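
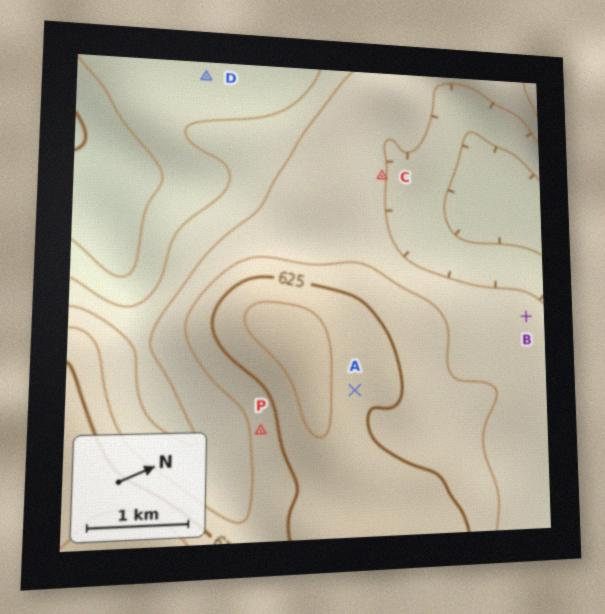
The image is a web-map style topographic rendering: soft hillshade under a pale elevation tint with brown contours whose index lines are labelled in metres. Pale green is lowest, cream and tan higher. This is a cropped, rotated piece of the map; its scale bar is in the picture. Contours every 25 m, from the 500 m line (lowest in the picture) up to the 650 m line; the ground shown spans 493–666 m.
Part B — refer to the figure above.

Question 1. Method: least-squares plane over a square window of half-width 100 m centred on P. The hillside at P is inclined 5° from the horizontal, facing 196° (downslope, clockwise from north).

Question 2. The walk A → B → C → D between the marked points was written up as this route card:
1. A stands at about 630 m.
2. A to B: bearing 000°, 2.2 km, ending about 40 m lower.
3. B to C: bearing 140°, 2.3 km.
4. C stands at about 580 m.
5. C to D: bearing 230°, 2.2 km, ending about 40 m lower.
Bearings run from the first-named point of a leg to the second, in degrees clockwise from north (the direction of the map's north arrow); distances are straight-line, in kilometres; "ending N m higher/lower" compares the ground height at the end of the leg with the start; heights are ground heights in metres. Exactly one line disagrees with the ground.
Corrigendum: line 3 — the bearing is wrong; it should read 246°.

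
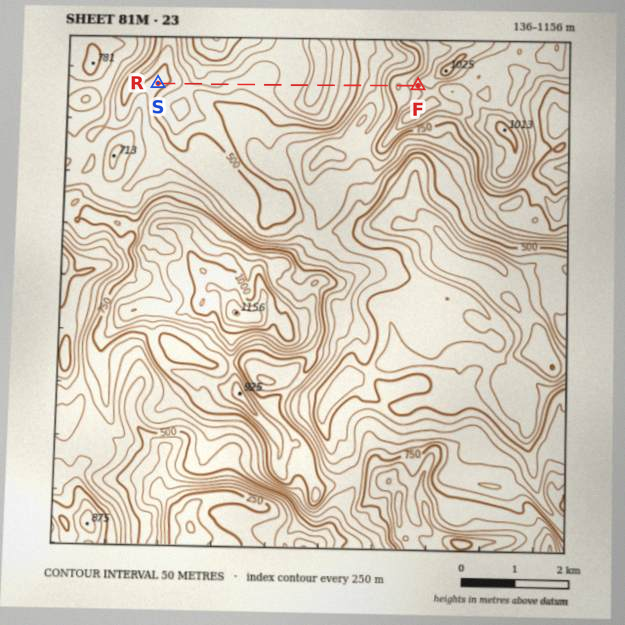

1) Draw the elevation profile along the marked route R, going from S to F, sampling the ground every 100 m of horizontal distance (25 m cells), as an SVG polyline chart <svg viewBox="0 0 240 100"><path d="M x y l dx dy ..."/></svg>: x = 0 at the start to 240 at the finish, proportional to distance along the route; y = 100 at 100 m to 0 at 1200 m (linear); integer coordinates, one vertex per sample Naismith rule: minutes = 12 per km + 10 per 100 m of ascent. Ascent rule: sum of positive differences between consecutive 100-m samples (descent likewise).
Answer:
<svg viewBox="0 0 240 100"><path d="M0 62l5 1 5 1 4 1 5 2 5 2 5 3 5 1 5 0 4 1 5 0 5 0 5-1 5-1 5-1 4-1 5-1 5 1 5 0 5 0 4 1 5 1 5 0 5 1 5 0 5 0 4 0 5 1 5 4 5 4 5 3 5-1 4-3 5-4 5-3 5-2 5-2 4-2 5-4 5-3 5-3 5-2 5-2 4-6 5-5 5-5 5-2 5 1 5-1 4-3 4-2"/></svg>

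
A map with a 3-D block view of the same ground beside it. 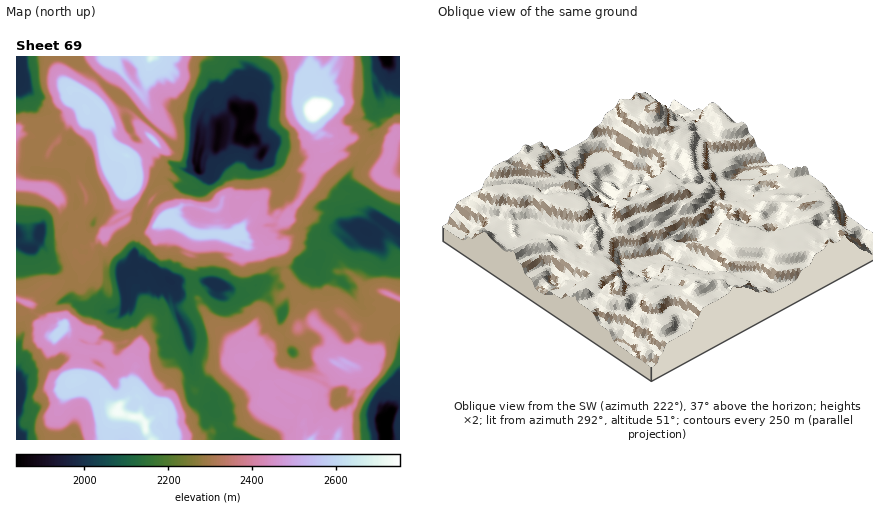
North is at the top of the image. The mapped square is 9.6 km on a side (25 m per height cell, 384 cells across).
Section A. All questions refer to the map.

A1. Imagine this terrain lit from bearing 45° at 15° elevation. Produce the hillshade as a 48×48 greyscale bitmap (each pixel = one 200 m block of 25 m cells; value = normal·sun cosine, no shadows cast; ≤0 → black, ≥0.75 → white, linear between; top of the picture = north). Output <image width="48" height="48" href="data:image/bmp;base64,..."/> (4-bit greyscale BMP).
<image width="48" height="48" href="data:image/bmp;base64,Qk32BAAAAAAAAHYAAAAoAAAAMAAAADAAAAABAAQAAAAAAIAEAAATCwAAEwsAABAAAAAAAAAAAAAAABEREQAiIiIAMzMzAERERABVVVUAZmZmAHd3dwCIiIgAmZmZAKqqqgC7u7sAzMzMAN3d3QDu7u4A////AAABADEABVVBOWfOvadSAAEARGhli93sMAAAAjAABDMQaFjevIZAAAACVWZVet3rEBAABDAgAQEVt2ndy3UgEAA1VVZWes3JEAAAJEQwACealmvu2FUQABVVVVVqm7umIgAAABIAJIuXZ67/pVUAAEVVVVWclniFEAAAABECV6dWrd/8ZVIAAEVVVVaYQEZlIwAAAENFa5Rq7e3KZSAAA1VVVWaEADZUVQAABGZnzVWtzbi5YgAAJVVWeIdSEkVUVwAAR2m92FiZrIrJMAACVVWLuoQzM1ZmZwABVWiqZGVnvMymMQAVVVfLqEAjRnZnhyAAARNVRodnvMh4QgAlVVm6gwFVeHZpqQAAADVle7Zo3JaZMAE1VWq5MSRViXmsuAAAA0ZWrJdq3IanEAJGZqymI0IXyouqhQACRHh63bqaq3e0AAVmecp2MyBMtnhmVUE2V73v/bp2mnqgADiYaaiXNBTLZHZVVVNWe//9uIl1mHtAAKyXeHi2JVq2RnZVVQJ5m/52ZopCd5oxCdqGV4qBFXl1Z2VVQ2mWeYIUQ5okm8pAW8pld4cwNWZmeGVTAZhlVCAjFcpYqpYgbNcyRmMzRpmIukQyaph3dkRUSthWdmQAilAAE0MibMmKkhaJqoiJl1VVe8dVVSAAMgAAAiADvIZlIYuqq3eJYSVVeZZVIAAAAAAAAAAXqFVUWamIh3mFIDVVZ1RQAAAAAAAAASETZVVVeHeJZcpkAEVVREQQAAAAAAAAAkIkZYZVeau4RXRDAFVUAmQAAAAAAAAAKHVpmYZWq6qEahNRAVVSFVQQAAAAEyJFm3eKiXdpqYZUeAMwAVVkRlRSAAAIuZqIymZmWGVol1RFUhMgAVVlVUV2ADStl3iIl2dlaVaHUiJSABEAAFVUUwVnI1rJZlVmdXmHlnmGMjQQAAAAAoZVUAA1VXq824VlVXqmdXhVVVMQAAAAGqVWMABVhprv2VeImauGREVWZVMAABJHvYVmAARnl2ramoesuqp1MzV1VRAAAKuruVVjACVqqGqr7XZ6uqp1QSZVQgAAR5h3ZVVQAFVrqHy+5URpvbllMCVUQREUemZVVVVQAlV8pnZckkVozLYyIiVUQ1Q0Z2ZVVVVAA1a9gyOLhGdpmoEQEARVR3VDNmZVVVUABIz7MZqslodZqkEAAARFhkVCJWdVVVEAB97CC8WspWZ6lQAAAAFFVYhiNLllVQAAKc1QuxbNlXVWUAAAAABXfMd1QthlUQACWdwogEzMhWRHYQAAAAFWnIm3VqmVMAAlbOlkA6yqhUNoUgAAAANFh4ynZ6lTAABVn+kQF6iJhkWGIAAAACZ4eKuHeYgwAARZ78IAWHRZhlZRACEAAVjLvMqYinUAADa+/BACVTJYdVRCNEEAAnma28q6u0AAAY3/oAAiNCJod0E1VUAAAlVquru6hjAAB9/XAANgMyWamCNURAAAAlZ6mbzKhhAASuxQABkANFiqp1VDMAAABEi5ib3MowABrLYAAGUCFGeKpWZTAAAAJUu2es3OgA=="/>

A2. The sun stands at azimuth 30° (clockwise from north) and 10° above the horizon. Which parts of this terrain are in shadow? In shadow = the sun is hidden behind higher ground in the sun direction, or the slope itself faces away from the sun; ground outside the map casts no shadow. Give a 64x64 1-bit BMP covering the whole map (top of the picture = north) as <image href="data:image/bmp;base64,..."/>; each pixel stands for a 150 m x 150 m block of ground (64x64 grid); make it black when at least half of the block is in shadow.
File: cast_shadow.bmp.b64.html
<image width="64" height="64" href="data:image/bmp;base64,Qk0+AgAAAAAAAD4AAAAoAAAAQAAAAEAAAAABAAEAAAAAAAACAAATCwAAEwsAAAIAAAAAAAAA////AAAAAAD///wAf/gAB////AB/+AAG///4Af/gAA7///gB/4AADv/7AAP/AAAP//gAA/4ABA//+AAD/gAPl/4wAAf+AA+4/gAAA/4AD/z6AEAD/AAKHPgAAAP4AB4O/AAAA/AAf4H/BgAHYADtAP+EAAdAAMAA/4AAD2AHwAD+AAAPoAfAAP+QAA8AB/AA4IAAHwAH8QCgAAA/AALhAIAAAP8AAIIAwAD5/gAIBhzgMf/++BwAHuB////8HAAfAf////8sAB8A7////4AAjAAO////+AOAAAB////4D4AAAP////APAA8A////8AAADxn////yAADvDP///nsAAP4ef//+CQDE/h8///wAAfz+P5//4AAD/P58x/gACAf+/n/j4AAMx//+f4IAAABH//5/wgHAAAP+///gDwABI///f/AAAAAz//x/8AAAIIP/8P+AAAAzT/8A/wAgAHs3/AP/AgAB/xuwB/4DAgP/nYAP/gOzA/8MAB/8B/ID/wYAP/wHwAf/gAg//A8AB//BDD/8DmEP//GEf/wcwg//8AA/+DGCP//gAB/wMwNf//gAH+B+AP//+gA/wHwAf/+VAD/A/EAf/gIAfwH545/8AAD/A/vzz/wAAP8H/8Hn/gAA/h/9wP/+AAD8H/jAf/4AAPQ/vAAP/AAAcD42AQf8AANQHGYBBugAAw=="/>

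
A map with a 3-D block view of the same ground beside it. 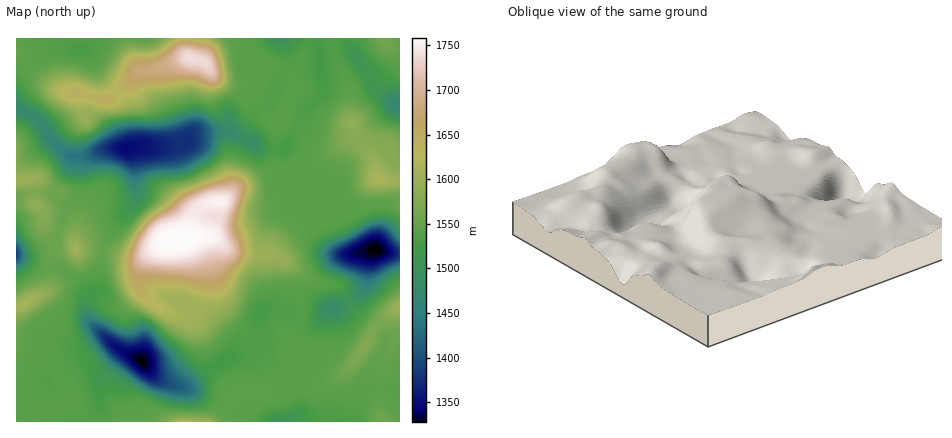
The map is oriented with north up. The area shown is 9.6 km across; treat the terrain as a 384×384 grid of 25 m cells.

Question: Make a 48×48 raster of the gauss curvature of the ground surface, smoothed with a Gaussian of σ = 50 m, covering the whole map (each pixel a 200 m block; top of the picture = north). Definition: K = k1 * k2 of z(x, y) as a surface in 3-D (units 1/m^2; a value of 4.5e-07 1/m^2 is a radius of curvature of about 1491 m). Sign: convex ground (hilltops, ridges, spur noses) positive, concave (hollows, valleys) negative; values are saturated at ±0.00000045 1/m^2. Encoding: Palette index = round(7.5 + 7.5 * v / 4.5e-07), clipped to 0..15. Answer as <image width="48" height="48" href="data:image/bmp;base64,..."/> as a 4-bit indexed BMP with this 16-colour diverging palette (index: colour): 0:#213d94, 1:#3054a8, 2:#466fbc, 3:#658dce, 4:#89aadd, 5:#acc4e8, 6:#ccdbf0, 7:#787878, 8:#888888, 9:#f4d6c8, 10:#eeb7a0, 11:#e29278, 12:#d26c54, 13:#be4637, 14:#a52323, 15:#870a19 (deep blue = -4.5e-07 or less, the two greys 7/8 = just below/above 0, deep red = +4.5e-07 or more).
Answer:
<image width="48" height="48" href="data:image/bmp;base64,Qk32BAAAAAAAAHYAAAAoAAAAMAAAADAAAAABAAQAAAAAAIAEAAATCwAAEwsAABAAAAAAAAAAlD0hAKhUMAC8b0YAzo1lAN2qiQDoxKwA8NvMAHh4eACIiIgAyNb0AKC37gB4kuIAVGzSADdGvgAjI6UAGQqHAHd3d3eHd3d4h2Q2lCV3h3eYd3d3eHh4h3d3d3iHd4h4d2V3dVd4d3d4eId3eHd3d4eHd3iIiIeId2Z3UleHh3eId3iHd3d3d3d3d4iHd4d3Zmmd9XiHiId4d3iHh3d3iHd4iIiId4dlmkd71XiIiHd3d3d3d3h3iIeIh3h4h3l7yFd5hWiIh3d3d3d3d3h3d3d3d3h3ZGeMyGd4ZXeHd3d3d4d3eHiIh4h3d3eIZIaJqXZ4h3iHd4h3d3d3d3d3d3h4d3d4eaaJu2d3d4iId4iHiHeHd3h3eHd4d3d3jaNJ6Wd3d3d3d4iIiHeId4mHiHiHd4dnzYRZ6Id4iHd3d3eId3d4d3iIh3iIeIZouYy4tnd4mIiHd3eIh3d3d3h3h2iHeHSod62Sdnd3iHeHd4d3d3d4h4h2d4d3h3VUiIhDd4h3d3eHeId3h3iZl4d3aMqId3c1mHVYh3eId3eIiIh4iHeqlmd3iomYd3d3eGWaeIiId3d3iHd3d3Z4c1h3d4eYl3eHiXi4eYiId4h3eIh3d3d3mWd3d4d3d3d3d3h1eIiHd4iHmIiIh3d4zVFGmWZ3d3d3d3hVeHd3d3dnmHd3dnZFiGVmqkFXeGVnh3d4iIiHd3dndnd5lnU2mYm4eNBHd2yHdlWLmIiIh4ebU2h5p3Ru/JiZv8JXdp+GdlR7mIiIh3jNZWiHd2I7/JiJz2V3d4l3d3drmIiIh4iIeIiHh3Q0d3mriIiId3d3eHhpuYiIiIhod3eHd3d2i4r/t3eId3d3d3dmzZh4d4dZh4h3d3d3iYWKQ3h3h3d3d3h1bKZnd4U3mIiHd4d3iHURJHiYd3d3d3d4ZmRXd4eHmYiIeHd3iHdmd2nId3h3d4d5iIeLmInaiIeHeHh4d3d4h4VXiId3iIdnh2VYmrm7dWd4h3iId3ZneHd3VoZniZdEmWVniIeNxVd4d3iHd2eqh3i7ZHd3q9c0m4dnh3aLo1d3d3h3iHi6dneIh6h3ibd3Z3mYd4dmVGeHd3d4iIeIiHh4mNhWZmend3iah2VGd2eHd3d3iId3h4hndpUIhpmHiId5m5R4iIV4d3d3eHd3h4doZ1UXuaqHiId4q6aHbNVph3d3iHd3iHiIVpl3iJiph3Z4iINpOpeId4h3d3d3iIp4eIfNh5q6dlV5u4B5d2eHd3eHeHZ3iIZZh4j8U2d3iId6/lJ3iHeId3d3iqeHZ3WId4VUNod4iIh2ZoeYh3eIeId3eJd2emd3d3Z3naZ5d3d1RneGh3iHd4d3d3eHzHhmiqp1enZ4iIh4hjdmeHiHd4eId3d0m3dnqZqWZUZ3h3d6lUIFeHh3iIeId3eGZ3dmiIiJp2aHeId4iP8Fd3eIeIeId4d4dnd2d3d5qHe4eHZnZ/83d3h3eHiIiHd3d3d3d3d4iHjId2V6efp4iIh3d3h3iHd3d3eHd3iHiHfIVDW9e/doh4h3d4d3eJd3d3eHd4iId2RYuXj/e/NHd3d3eIiHeJh4h3eHd3iHd3ZoqnaaeFJnd3fLh3eId3d4hw=="/>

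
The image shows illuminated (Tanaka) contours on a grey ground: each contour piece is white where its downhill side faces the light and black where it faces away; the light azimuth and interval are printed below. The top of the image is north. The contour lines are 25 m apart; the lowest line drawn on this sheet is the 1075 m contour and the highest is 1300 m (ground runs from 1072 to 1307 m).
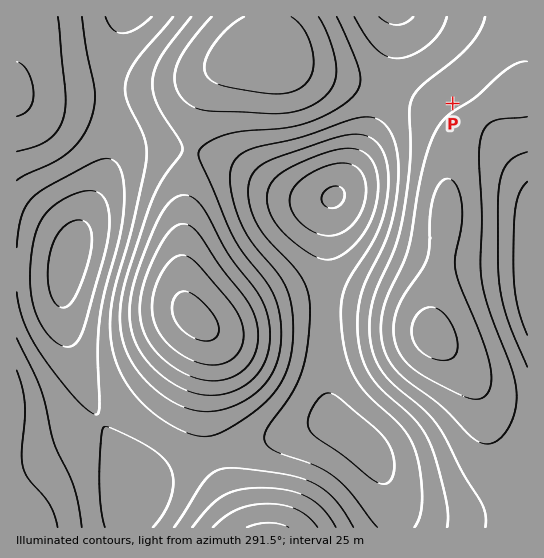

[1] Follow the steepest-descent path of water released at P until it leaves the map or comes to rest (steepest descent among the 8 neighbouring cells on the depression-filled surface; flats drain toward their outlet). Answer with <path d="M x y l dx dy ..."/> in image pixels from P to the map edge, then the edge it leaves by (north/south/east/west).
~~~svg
<path d="M453 103l-42-41 0-16-1-1-1-10-2-1 0-3-1-1 0-3-1-1-3-9"/>
exit: north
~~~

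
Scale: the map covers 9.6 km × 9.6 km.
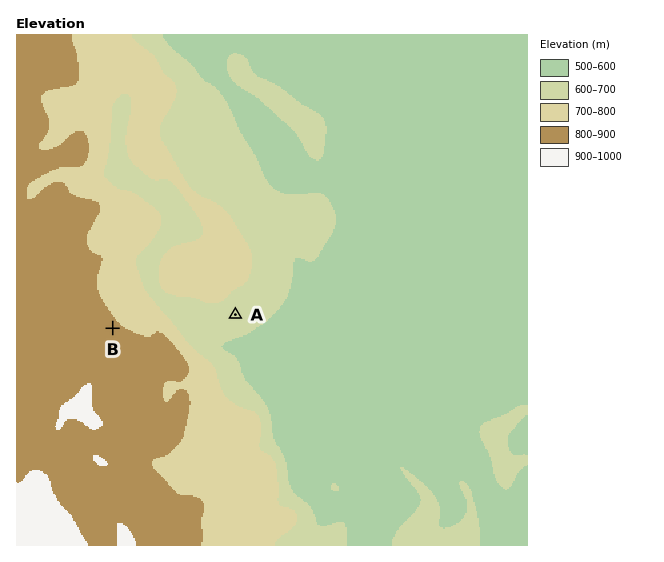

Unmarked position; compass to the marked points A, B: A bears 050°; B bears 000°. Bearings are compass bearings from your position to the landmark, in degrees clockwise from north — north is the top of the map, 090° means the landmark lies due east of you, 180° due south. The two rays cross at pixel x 113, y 418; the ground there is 890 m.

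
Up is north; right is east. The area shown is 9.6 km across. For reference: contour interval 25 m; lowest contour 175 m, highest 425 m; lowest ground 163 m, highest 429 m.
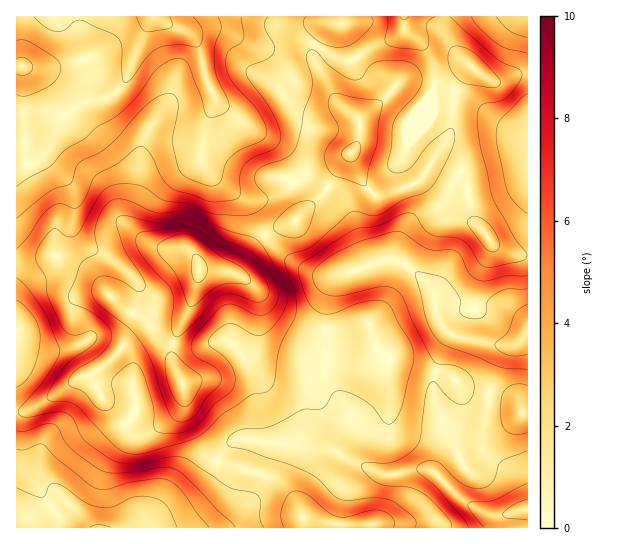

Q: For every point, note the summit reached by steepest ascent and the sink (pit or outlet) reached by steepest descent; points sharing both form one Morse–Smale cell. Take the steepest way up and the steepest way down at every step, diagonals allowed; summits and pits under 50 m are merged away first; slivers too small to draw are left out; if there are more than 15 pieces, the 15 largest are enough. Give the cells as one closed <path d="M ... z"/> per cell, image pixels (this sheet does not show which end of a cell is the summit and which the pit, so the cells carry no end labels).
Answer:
<path d="M341 16l-325 1 0 245 18-1 19-6 22 9 14 7 29 33 25 15 10 11-6-3-9 2-32 35-14 10 9 24 34 34 11 1 9-4 18-12 10-12 1-16-12-28 0-15 19-40 8-37 38 3 19-29 10-10 27-10 32-32 14-24 10-12 3 0 4 14 11 18 7 8 9 0 34-12 6-6 26-42 3-9 1-31 5-12-7 5-5 0-29-7-16 0-42 40-23-20-23-42 0-8 16-24 5-3 7-1z"/><path d="M199 269l-8 37-19 40 0 15 11 22 4 35 14 28 12 13 14 6 16 3 31 11 18 16 11 23 4 2 26 4 38 0 2 4 155-1 0-113-5-1-10-13-20-7-27-4-16-13-13-5-48-11-12-11-8-25-28 7-32-2-34-17-16-21-16-14-13-5z"/><path d="M351 155l-6 3-20 33-14 14-18 18-27 10-14 16-12 20-3 3-6 1 18 8 26 31 30 16 9 3 27 0 28-7 8 25 12 11 56 13 21 16 41 8 13 10 3 6 4 0 1-158-27-6-10-7-19-24-4-29-4-12-14-12-16-5-17 23-28 10-15 2-11-13z"/><path d="M53 255l-19 6-18 2 0 264 287 1 1-9-9-20-17-18-21-9-34-8-10-5-9-9-17-32-4-18-2 7-8 10-23 15-11 1-8-4-30-31-9-24 14-10 32-35 5-2 8 0-8-8-25-15-29-33z"/><path d="M527 16l-84 1 0 12 5 12 7 10 17 16-11 12-6 12-4 40-18 27 1 2 16 5 14 12 4 12 4 29 19 24 10 7 17 6 10-1z"/><path d="M442 16l-100 0-1 7-11 4-13 16-4 8 0 8 23 42 23 20 42-40 16 0 34 7 21-21-17-16-7-10-5-12z"/><path d="M306 519l-2 0 1 9 67-1-1-3-38 0z"/>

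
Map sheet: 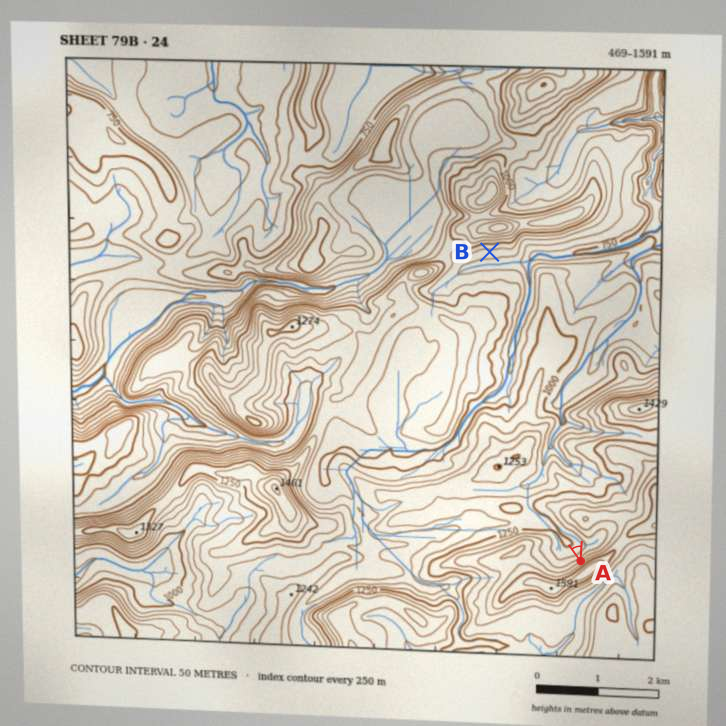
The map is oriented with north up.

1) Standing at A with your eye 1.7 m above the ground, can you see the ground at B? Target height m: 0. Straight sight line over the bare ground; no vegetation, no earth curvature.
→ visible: false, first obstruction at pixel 570 525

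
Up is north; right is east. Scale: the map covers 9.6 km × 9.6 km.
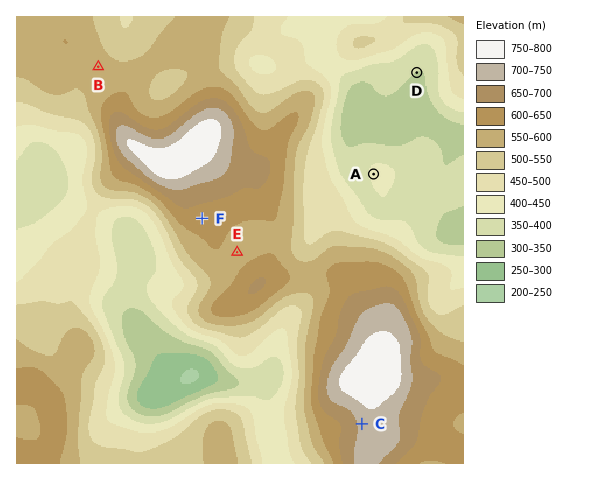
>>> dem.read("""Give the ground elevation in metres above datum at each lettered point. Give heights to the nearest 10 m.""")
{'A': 410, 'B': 570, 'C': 720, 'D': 350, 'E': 580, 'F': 620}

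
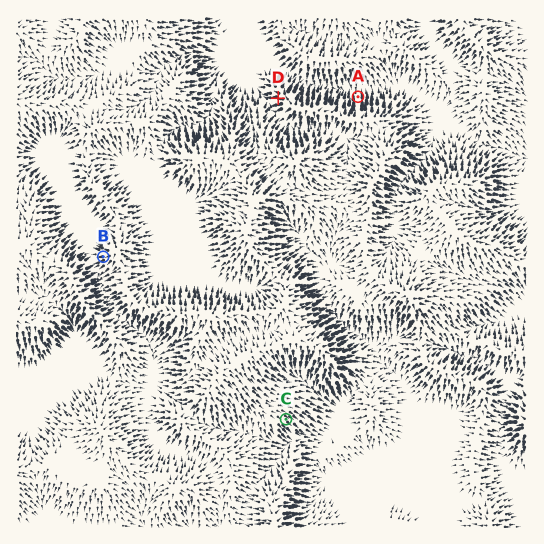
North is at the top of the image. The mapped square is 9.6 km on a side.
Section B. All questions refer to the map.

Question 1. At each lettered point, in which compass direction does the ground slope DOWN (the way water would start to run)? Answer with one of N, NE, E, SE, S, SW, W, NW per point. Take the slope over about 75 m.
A N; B W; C SE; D W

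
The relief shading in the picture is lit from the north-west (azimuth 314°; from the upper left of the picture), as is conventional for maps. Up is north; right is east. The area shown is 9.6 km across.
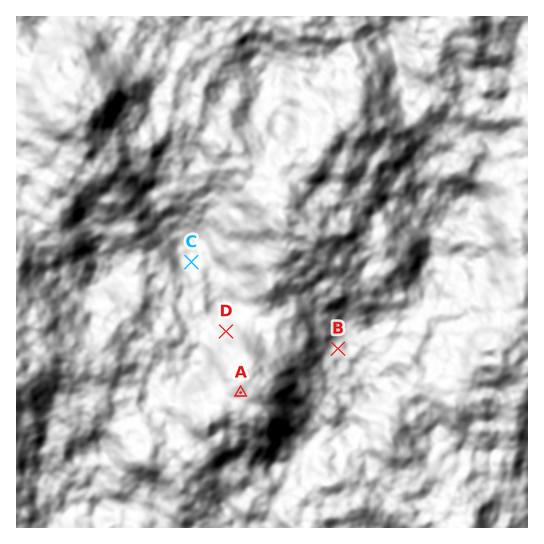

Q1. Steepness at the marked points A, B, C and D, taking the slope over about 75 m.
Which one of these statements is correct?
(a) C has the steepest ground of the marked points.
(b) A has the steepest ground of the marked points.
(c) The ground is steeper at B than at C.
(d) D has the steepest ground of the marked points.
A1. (d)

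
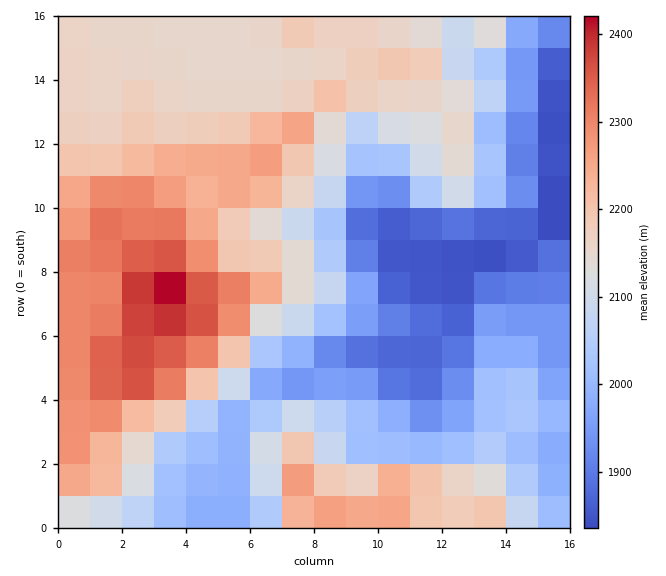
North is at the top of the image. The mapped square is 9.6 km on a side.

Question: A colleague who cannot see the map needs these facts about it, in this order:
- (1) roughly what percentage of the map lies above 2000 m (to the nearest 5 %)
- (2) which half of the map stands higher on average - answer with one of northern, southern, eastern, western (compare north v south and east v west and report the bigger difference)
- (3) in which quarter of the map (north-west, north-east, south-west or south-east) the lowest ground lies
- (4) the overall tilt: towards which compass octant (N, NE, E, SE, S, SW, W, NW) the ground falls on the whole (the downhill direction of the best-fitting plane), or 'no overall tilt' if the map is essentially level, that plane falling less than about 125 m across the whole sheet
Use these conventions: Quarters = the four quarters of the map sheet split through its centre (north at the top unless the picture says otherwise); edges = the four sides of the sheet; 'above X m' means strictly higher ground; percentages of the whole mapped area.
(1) Roughly 70 % of the ground is higher than 2000 m.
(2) On average the western half of the map is the higher ground.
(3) Look to the north-east quarter for the lowest ground.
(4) Overall the map slopes down towards the east.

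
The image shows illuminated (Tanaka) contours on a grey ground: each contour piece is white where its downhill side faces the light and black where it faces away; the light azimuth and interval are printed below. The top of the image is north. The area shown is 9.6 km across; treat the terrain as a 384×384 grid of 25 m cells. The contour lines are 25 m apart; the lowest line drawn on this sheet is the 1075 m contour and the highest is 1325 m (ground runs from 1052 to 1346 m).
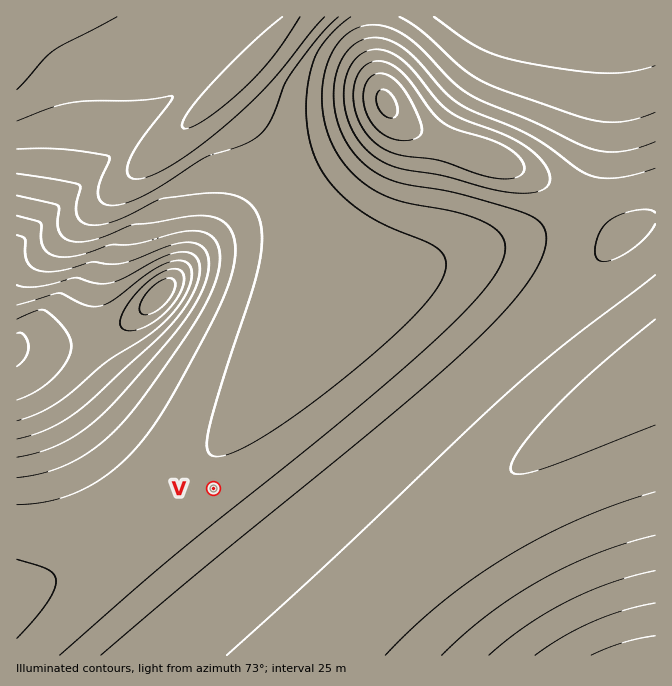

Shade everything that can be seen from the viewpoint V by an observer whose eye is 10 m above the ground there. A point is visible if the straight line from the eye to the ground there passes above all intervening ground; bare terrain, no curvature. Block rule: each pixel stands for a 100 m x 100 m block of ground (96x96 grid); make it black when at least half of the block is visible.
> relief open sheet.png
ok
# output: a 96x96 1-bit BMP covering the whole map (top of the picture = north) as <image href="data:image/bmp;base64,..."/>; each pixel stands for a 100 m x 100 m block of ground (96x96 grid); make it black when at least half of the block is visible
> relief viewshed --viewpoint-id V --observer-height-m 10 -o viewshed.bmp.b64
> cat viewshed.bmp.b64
<image width="96" height="96" href="data:image/bmp;base64,Qk2+BAAAAAAAAD4AAAAoAAAAYAAAAGAAAAABAAEAAAAAAIAEAAATCwAAEwsAAAIAAAAAAAAA////AAAAAAD//4AAAAAAAAAAAAD//8AAAAAAAAAAAAD//+AAAAAAAAAAAAD///AAAAAAAAAAAAD///wAAAAAAAAAAAD///4AAAAAAAAAAAD///8AAAAAAAAAAAB///+AAAAAAAAAAAAf///AAAAAAAAAAAAH///gAAAAAAAAAAAD///wAAAAAAAAAAAD///8AAAAAAAAAAAD///+AAAAAAAAAAAD////AAAAAAAAAAAD////gAAAAAAAAAAD////wAAAAAAAAAAD////8AAAAAAAAAAD////+AAAAAAAAAAD/////AAAAAAAAAAH/////gAAAAAAAAAH/////wAAAAAAAAAP/////4AAAAAAAAAP/////+AAAAAAAAAf//////AAAAAAAAA///////gAAAAAAAB///////wAAAAAAAD///////4AAAAAAAD///////8AAAAAAAD///////+AAAAAAAD////////gAAAAAAD////////wAAAAAAD////////4AAAAAAD////////8AAAAAAD////////+AAAAAAD/////////AAAAAAD/////////wAAAAAD/////////4AAAAAD/////////8AAAAAD/////////+AAAAAD//////////AAAAAD//////////wAAAAB//////////4AAAAA//////////8AAAAAf/////////+AAAAAH//////////gAAAAAD/////////wAAAAAA/////////4AAAAAAf////////+AAAAAAP/////////AAAAAAH/////////gAAAAAD/////////4AAAAAB/////////8AAAAAA//////////AAAAAAf/////////gAAAAAP/////////4AAAAAD/////////8AAAAAB/////////+AAAAAAf/////////AAAAAAH/////////gAAAAAA/////////wAAAAAAH////////4AAAAAAB////////4AAAAAAA////////4AAAAAAAf///////4AAAAAAAf///////wAAAAAAAP///////gAAAAAAAP//////+AAAAAAAAP//////8AAAAAAAAP//////wAAAAAAAAH//////gAAAAAAAAH/////+AAAAAAAAAH/////4AAAAAAAAAH/////gAAAAAAAAAH////+AAAAAAAAAAH////4AAAAAAAAAAH////gAAAAAAAAAAH///4AAAAAAAAAAAH///AAAAAAAAAAAAH//8AAAAAAAAAAAAH//wAAAAAAAAAAAAH//gAAAAAAAAAAAAD//AAAAAAAAAAAAAD//AAAAAAAAAAAAAD/+AAAAAAAAAAAAAD/8AAAAAAAAAAAAAD/wAAAAAAAAAAAAAD/AAAAAAAAAAAAAAB8AAAAAAAAAAAAAAAAAAAAAAAAAAAAAAAAAAAAAAAAAAAAAAAAAAAAAAAAAAAAAAAAAAAAAAAAAAAAAAAAAAAAAAAAAAAAAAAAAAAAAAAAAAAAAAAAAAAAAAAAAAAAAAAAAAAAAAAA="/>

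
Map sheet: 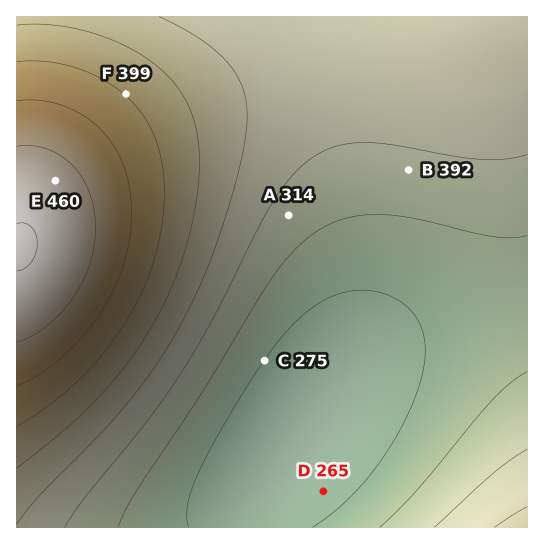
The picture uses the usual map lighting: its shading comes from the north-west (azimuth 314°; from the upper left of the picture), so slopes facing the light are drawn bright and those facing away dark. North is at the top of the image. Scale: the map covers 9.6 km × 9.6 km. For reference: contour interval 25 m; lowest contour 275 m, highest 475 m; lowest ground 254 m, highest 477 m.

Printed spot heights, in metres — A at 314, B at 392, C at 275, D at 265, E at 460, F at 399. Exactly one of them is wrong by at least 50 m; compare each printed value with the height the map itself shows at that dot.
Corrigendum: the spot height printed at B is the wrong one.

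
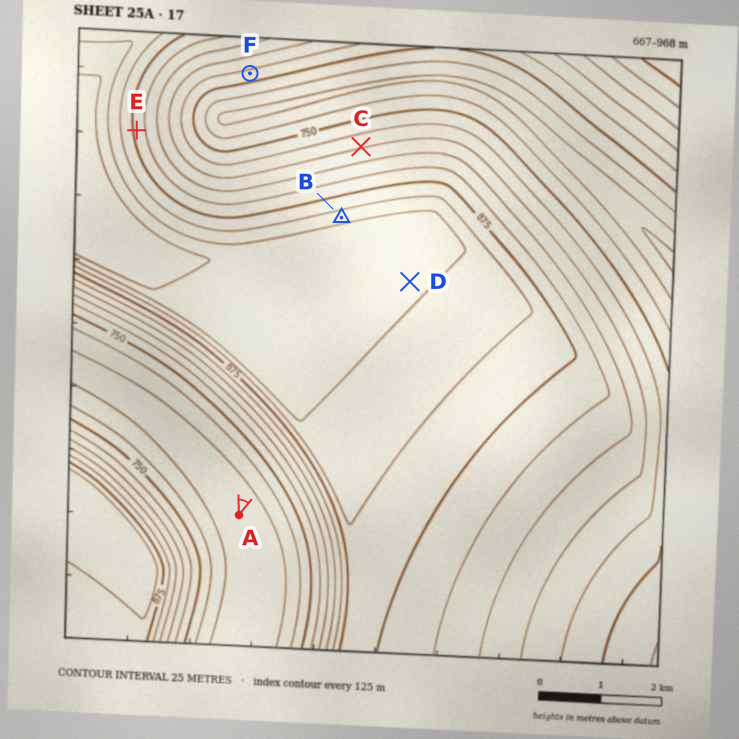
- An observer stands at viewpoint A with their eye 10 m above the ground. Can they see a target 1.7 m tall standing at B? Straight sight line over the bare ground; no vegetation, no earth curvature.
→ no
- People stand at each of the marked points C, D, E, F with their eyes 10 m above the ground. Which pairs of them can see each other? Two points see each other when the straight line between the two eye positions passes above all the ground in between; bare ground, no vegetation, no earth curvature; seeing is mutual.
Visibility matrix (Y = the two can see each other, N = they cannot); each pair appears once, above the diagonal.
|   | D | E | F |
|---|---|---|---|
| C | N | Y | Y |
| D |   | N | N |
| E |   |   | Y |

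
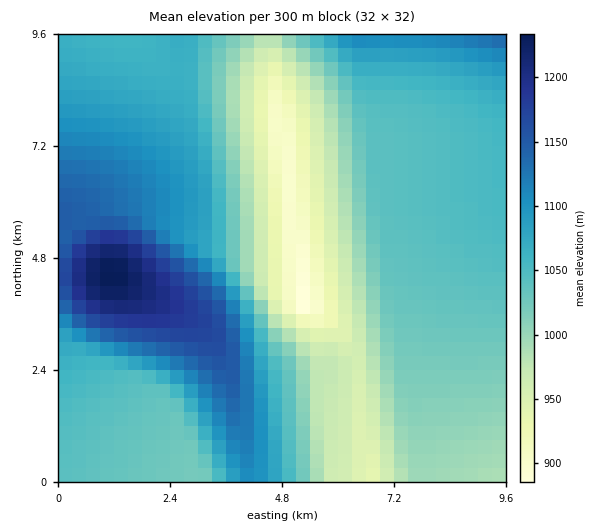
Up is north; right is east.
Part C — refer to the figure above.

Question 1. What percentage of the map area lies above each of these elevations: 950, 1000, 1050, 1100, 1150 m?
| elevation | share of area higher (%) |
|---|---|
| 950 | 91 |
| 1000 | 77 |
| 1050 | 42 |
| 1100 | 20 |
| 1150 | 8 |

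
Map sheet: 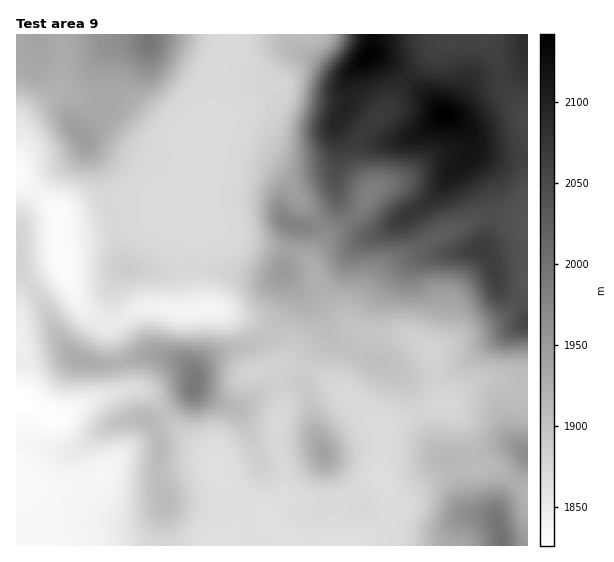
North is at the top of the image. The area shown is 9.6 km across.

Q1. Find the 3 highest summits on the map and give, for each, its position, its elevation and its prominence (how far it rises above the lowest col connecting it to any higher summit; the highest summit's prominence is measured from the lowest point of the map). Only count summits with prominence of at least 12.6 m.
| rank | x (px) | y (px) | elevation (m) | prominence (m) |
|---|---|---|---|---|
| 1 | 445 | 115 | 2142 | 316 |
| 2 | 369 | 56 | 2140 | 47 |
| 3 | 482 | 248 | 2067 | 22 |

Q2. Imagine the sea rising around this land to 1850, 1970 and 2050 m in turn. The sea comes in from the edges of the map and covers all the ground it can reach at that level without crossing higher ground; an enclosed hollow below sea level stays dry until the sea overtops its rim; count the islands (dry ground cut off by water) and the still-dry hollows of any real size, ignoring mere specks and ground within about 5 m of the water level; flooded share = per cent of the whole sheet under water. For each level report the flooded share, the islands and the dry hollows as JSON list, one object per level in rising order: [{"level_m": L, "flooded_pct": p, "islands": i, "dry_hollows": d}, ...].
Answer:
[{"level_m": 1850, "flooded_pct": 8, "islands": 0, "dry_hollows": 1}, {"level_m": 1970, "flooded_pct": 77, "islands": 1, "dry_hollows": 0}, {"level_m": 2050, "flooded_pct": 87, "islands": 1, "dry_hollows": 0}]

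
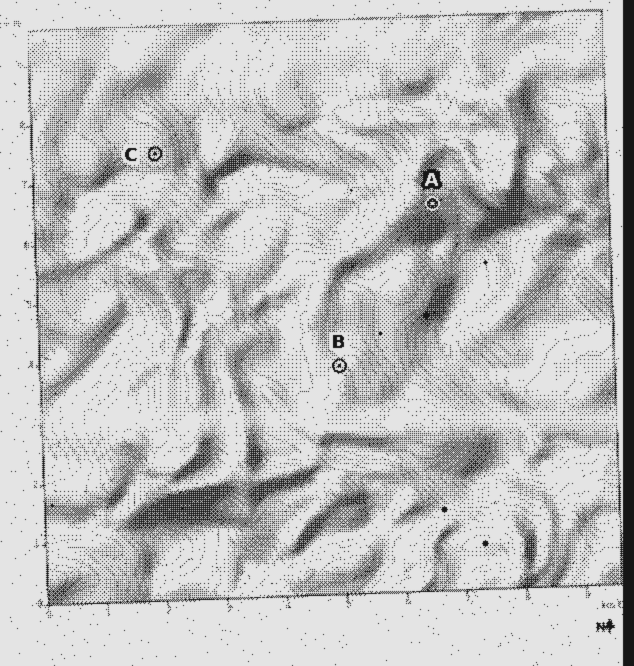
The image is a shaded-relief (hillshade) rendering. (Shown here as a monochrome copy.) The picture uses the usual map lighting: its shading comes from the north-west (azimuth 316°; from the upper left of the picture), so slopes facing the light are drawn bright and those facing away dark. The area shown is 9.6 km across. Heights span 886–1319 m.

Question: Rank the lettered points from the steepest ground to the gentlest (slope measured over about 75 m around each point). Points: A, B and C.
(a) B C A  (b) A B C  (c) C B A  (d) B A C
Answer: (b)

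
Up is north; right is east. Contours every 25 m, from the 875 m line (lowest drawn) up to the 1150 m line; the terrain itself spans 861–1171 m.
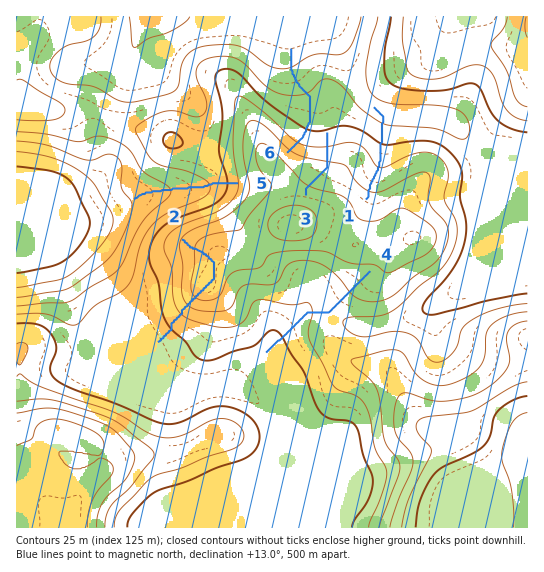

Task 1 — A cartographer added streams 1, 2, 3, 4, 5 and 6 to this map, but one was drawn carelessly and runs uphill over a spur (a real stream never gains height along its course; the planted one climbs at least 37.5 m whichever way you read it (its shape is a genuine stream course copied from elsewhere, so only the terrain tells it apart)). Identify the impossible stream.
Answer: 2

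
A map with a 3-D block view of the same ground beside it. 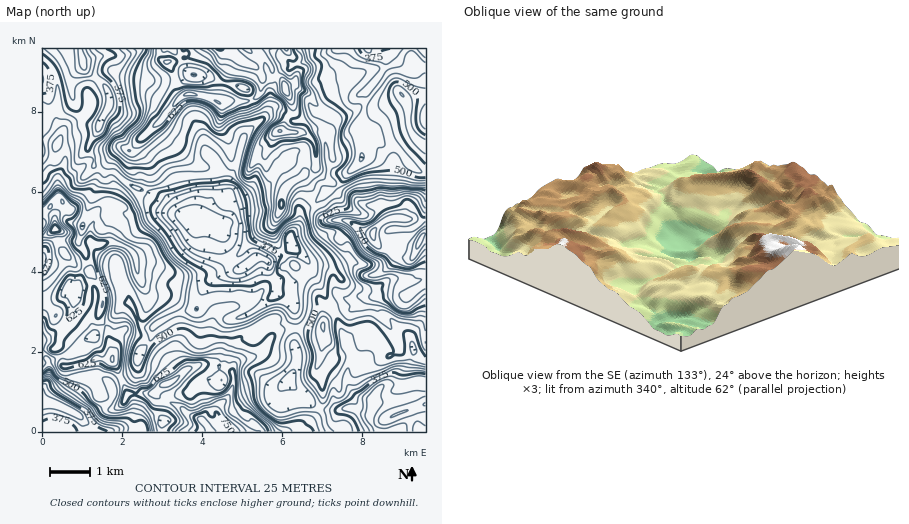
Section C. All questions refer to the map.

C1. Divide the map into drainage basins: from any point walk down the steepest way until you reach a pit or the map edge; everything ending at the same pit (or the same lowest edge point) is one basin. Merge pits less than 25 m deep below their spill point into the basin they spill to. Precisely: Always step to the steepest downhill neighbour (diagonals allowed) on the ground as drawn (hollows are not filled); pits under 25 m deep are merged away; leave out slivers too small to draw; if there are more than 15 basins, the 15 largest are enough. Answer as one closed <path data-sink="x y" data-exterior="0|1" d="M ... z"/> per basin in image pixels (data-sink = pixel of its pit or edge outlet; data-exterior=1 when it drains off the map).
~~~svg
<path data-sink="196 216" data-exterior="0" d="M286 48l-64 0 14 7 6 7 12 4 6 6 3 8-4 14-11 7-22 0-2 2-30-9-12 2-19 22-23 21-10 11-8-1-9 7-3 6 3 22-1 20-12 4-8 10-12-2-17-12-5-10 0-18 6-10 1-10-9-12-10-4-4 0 0 72 9-4 4 8-1 22 3 6 17 21 14 6 3 3-3 28 14 4-3 12 9 12 2 18 3 6-1 6 5 8 10 26 23 0 4-2 2 2 2 4-2 22 3 10 3 2 48 0 7-10-1-12 2-4 9-8 4-6 2-6-1-16 3-6 23-9 18-22 8-4 14-1 12 3 12-2 3 11-4 10-1 12 8 5 4-1 6-9 16-3 14-20 6 0 10-8 0-6 10 14 8 19 10 5 14 0 0-124-14-15-24 0-6 3-9 10 0 6 5 7 22-1 16 3-4 11-14-2-10 12-14 7-10 0-12-7-10 3-8 7-1 4 3 10 5 4-19 9-10-23-18-17-10 2-4 7-28 26-8 5-18 4-12 9 0-6-10-10-34-7-16 1-12-12-6-21 16 1 26 12 24-1 18-6 18-13 20-23 17-11 6-14 2-14 4-8 19-14 8-3 2-3 0-7 10 0 6-3-2-24-2-2 5-8 0-4-15-12-10-13-15-9 2-2 2-10-4-14z"/><path data-sink="368 48" data-exterior="1" d="M410 48l-124 0 7 10 4 14-1 8-3 4 15 9 10 13 15 12 0 4-5 8 2 2 2 24-6 3-10 0 0 7-12 8 0 4 7 14 1 12 12 15 20 1 24 13 4 0 10-11 6-3 24 0 14 15 0-152-14-24z"/><path data-sink="398 432" data-exterior="1" d="M386 321l-6 9-15 6-6 14-5 4-18 4-1 4-5 5-8-3-3-4-2 12 5 8 1 20-6 14-11 10 0 8 120 0 0-74-14 0-10-5-8-19z"/><path data-sink="290 378" data-exterior="0" d="M298 328l-20 3-20 24-23 9-3 6 1 16-2 6-4 6-9 8-2 4 1 12-6 6-1 4 95 0 1-8 11-10 6-14-1-20-5-8 0-6 8-32-3-5-12 2z"/><path data-sink="72 412" data-exterior="0" d="M42 300l0 132 120 0-6-12 2-14-2-12-2-2-4 2-22 0-2 2-2-12-12-25-16-1-16 6-17 2-1-10-5-8 6-20-7-8-1-8z"/><path data-sink="110 104" data-exterior="0" d="M168 62l-4 1-16 15-40-7-12 7-8 14 2 8-2 12-23 16-8 16 8 12 0 6-7 14 0 13 4-7 26-20 18-3 14-11 10 2 10-11 23-21 19-22-6-6-1-12z"/><path data-sink="292 244" data-exterior="0" d="M304 175l-14 8-5 7-4 18-8 18 0 8 5 12 9 12 25 24 10 23 19-9-5-4-3-10 1-4 8-7 10-3 12 7 10 0 14-7 10-12 14 2 2-2 2-9-16-3-22 1-3-3-3-9-6-1-16-10-26-3-12-15-1-12z"/><path data-sink="82 60" data-exterior="0" d="M158 48l-116 0 0 10 11 10 4 12 1 24-2 14 5 12-7-9-12-3 0 22 16 4 4-10-1-2 7-8 16-7 4-5 2-4-2-16 12-18 12-3 16 5 22 1 15-15-5-4z"/><path data-sink="248 264" data-exterior="0" d="M274 223l-16 10-20 23-22 15-6 2-32 3-26-12-16-1 6 21 12 12 16-1 34 7 8 6 4 8 10-7 18-4 12-7 24-24 4-7 10-3-19-24z"/><path data-sink="194 74" data-exterior="0" d="M222 48l-22 0-8 8-24 6 7 16 1 12 6 6 12-2 14 3 10 5 3-2 6-26 12-16z"/><path data-sink="94 336" data-exterior="0" d="M88 302l-9 16-19 16-3 14 5 8 2 10 16-2 16-6 16 1 1-3-5-26-9-12 3-12z"/><path data-sink="68 288" data-exterior="0" d="M66 255l-7 17-9 9-8 5 0 14 13 12 0 6 9 12 10-8 11-12 6-30-1-8-16-7z"/><path data-sink="244 88" data-exterior="0" d="M240 58l-6 4-7 12-7 29 6-2 22 0 8-3 5-8 2-10-3-8-6-6-12-4z"/><path data-sink="42 80" data-exterior="1" d="M42 58l0 60 12 3 6 9-4-12 2-14-1-24-4-12z"/><path data-sink="42 262" data-exterior="1" d="M54 230l-12 6 0 49 12-7 12-20-11-18z"/>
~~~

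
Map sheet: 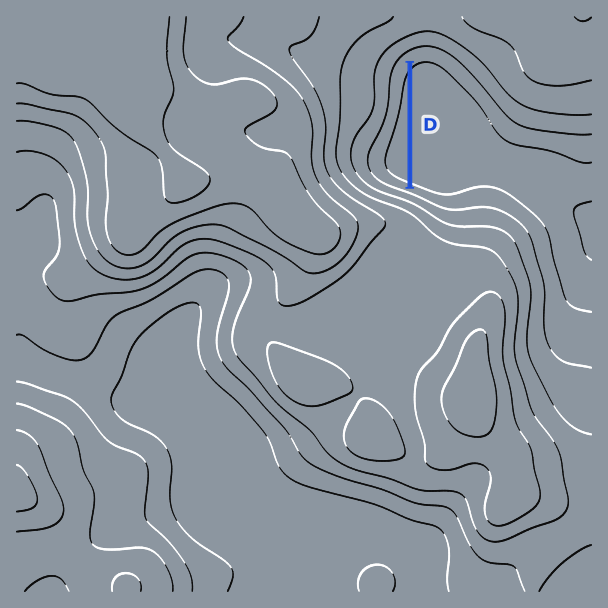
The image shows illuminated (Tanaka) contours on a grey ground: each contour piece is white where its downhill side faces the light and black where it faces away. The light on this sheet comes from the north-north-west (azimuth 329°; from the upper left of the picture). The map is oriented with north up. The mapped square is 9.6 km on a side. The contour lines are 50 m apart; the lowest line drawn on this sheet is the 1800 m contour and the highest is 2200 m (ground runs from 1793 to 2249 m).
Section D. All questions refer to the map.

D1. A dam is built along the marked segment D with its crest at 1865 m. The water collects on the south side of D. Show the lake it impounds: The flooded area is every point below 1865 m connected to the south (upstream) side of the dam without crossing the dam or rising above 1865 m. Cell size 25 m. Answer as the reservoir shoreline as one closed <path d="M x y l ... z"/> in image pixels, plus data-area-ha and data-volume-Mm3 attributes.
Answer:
<path d="M407 66l-3 2 0 1-2 5 0 3-2 1 0 5-2 1 0 11-1 1 0 9-1 2 0 6-2 1 0 5-2 1 0 3-1 2 0 3-1 1 0 3-2 2-2 7-4 8 0 3-2 1 0 6-1 2 0 1 1 2 0 4 2 2 0 1 5 5 2 0 6 5 3 0 1 1 2 0 1 2 3 0 2 2 1-1 0-119-1 0z" data-area-ha="52" data-volume-Mm3="13.40"/>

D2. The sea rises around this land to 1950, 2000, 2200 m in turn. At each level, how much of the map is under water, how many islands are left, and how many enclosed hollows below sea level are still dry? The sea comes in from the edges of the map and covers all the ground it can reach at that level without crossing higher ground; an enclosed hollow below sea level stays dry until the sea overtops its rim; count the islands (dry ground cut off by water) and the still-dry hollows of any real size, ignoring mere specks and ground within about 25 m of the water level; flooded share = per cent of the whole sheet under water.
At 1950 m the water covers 34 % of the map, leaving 0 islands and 0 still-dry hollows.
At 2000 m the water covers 48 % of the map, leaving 0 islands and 0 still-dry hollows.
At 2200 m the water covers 95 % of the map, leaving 0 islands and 0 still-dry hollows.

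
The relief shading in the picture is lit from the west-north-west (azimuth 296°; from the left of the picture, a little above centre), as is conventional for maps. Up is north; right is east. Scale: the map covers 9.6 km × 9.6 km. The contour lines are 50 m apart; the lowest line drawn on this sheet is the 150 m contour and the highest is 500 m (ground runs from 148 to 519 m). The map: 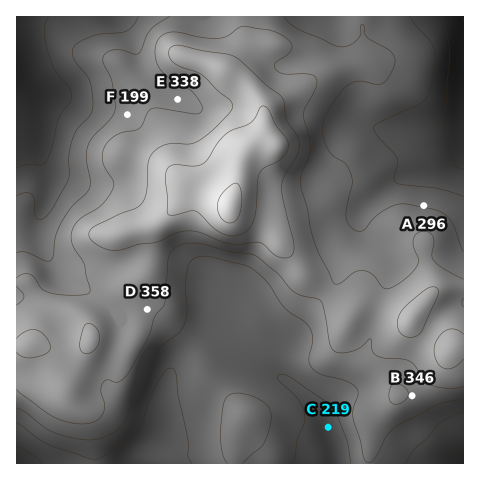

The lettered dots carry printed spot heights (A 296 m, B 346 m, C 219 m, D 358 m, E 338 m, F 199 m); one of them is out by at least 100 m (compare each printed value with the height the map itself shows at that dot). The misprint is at F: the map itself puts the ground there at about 324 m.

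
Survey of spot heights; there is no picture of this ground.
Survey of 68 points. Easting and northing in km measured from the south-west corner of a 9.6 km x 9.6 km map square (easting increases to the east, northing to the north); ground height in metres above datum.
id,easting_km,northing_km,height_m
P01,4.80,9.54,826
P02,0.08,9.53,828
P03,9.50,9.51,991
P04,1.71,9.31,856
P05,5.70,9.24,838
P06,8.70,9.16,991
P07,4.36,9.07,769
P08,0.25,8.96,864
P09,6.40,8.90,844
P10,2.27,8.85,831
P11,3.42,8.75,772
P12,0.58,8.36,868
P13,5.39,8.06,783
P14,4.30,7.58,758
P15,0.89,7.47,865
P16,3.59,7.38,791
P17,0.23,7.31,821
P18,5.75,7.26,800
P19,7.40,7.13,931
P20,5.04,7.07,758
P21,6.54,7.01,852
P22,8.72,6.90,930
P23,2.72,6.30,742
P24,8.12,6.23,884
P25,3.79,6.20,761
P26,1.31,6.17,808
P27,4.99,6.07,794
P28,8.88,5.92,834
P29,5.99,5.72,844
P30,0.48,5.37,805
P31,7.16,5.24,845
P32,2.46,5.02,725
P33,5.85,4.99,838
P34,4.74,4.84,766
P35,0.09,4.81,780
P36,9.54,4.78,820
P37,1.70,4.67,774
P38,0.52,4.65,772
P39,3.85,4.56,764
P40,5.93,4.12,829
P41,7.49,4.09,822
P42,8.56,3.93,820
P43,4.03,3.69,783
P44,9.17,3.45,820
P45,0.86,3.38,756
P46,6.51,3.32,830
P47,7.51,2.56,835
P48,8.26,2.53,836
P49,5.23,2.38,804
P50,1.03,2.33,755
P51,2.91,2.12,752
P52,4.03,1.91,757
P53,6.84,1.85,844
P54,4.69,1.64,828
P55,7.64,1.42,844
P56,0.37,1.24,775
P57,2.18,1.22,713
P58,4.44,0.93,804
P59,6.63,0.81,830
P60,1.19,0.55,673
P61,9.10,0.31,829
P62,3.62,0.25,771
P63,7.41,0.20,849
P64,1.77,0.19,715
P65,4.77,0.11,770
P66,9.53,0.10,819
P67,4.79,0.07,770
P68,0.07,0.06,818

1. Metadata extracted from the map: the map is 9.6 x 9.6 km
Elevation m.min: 670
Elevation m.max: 1010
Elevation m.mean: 810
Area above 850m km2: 14.7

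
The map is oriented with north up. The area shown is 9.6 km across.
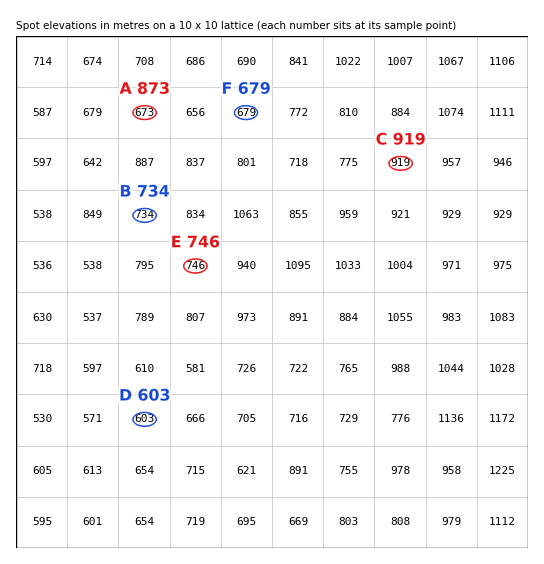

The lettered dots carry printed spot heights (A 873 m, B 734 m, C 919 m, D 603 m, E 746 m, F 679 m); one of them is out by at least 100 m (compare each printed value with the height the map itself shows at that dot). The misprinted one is A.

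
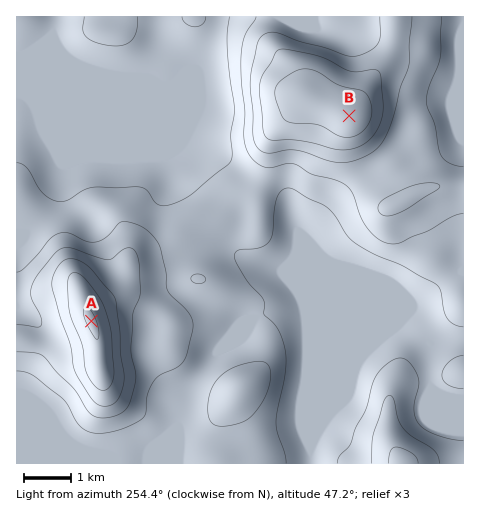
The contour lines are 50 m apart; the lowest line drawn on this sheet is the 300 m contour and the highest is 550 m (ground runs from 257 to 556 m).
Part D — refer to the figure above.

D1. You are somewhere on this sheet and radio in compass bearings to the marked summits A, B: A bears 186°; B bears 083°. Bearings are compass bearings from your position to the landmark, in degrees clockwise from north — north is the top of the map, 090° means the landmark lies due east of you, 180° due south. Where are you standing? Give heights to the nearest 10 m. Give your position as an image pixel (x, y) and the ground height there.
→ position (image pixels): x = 110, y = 145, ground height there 260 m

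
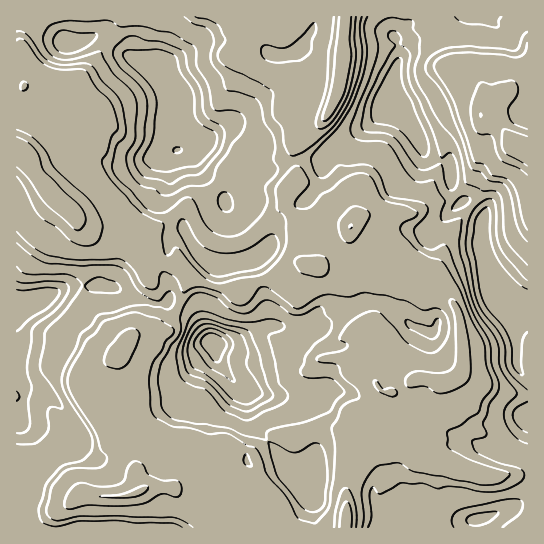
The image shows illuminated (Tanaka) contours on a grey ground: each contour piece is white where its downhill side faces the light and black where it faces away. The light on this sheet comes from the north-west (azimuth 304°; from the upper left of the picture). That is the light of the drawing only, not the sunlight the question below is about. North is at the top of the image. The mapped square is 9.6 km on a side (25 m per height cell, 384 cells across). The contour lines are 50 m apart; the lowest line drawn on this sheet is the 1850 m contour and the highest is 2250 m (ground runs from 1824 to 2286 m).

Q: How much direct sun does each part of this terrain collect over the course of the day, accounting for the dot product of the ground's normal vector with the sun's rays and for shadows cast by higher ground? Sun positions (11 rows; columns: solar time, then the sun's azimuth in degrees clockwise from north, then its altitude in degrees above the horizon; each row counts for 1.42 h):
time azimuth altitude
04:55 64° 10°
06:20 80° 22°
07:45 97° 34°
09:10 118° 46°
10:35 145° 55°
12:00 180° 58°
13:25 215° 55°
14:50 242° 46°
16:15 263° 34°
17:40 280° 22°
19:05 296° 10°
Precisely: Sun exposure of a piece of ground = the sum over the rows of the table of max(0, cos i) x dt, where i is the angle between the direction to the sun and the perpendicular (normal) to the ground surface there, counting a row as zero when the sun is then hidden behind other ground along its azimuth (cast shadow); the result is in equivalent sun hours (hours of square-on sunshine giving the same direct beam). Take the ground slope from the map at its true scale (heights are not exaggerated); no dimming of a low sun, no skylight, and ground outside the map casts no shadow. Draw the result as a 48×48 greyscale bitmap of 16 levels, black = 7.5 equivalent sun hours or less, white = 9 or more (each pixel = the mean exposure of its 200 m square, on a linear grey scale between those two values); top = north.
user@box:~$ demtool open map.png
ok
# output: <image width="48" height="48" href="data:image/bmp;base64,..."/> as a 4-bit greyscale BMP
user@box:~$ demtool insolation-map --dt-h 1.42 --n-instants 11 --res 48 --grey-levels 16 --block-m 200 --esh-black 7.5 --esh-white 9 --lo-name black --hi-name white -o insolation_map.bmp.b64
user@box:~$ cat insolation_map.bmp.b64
<image width="48" height="48" href="data:image/bmp;base64,Qk32BAAAAAAAAHYAAAAoAAAAMAAAADAAAAABAAQAAAAAAIAEAAATCwAAEwsAABAAAAAAAAAAAAAAABEREQAiIiIAMzMzAERERABVVVUAZmZmAHd3dwCIiIgAmZmZAKqqqgC7u7sAzMzMAN3d3QDu7u4A////ALrdy7u7zMzN3dzMzMypmZmbu8zMyod4vMus3d3d3d3d3MzMzMtzFneKzMzN3d3LrMlqrN3d3dzdzMzMzMdXZ2WKzdzd3d7d3Nt5l4VGes3czMzMzIKql3ir3d7d3N3N3MyCqYmqqWiazMzMuTjLp7vMze7d3d3d3bzGFHirqqu8zMzKuYzcuczN7d3d3MtzJszLhFq8qbzMzMzMyL3dyszN3dzMyWRHm7vMyorczMzMvMzLmd3d28zMzNzMqaq8zFm8uqvMzMzMuogxS8zN3MzMzMzMvN3Mt4q7qrzMzMtjAjBKp2eau8zMzMzM3dqbY7u6m8zMzLc2iauEi6mHZqzLzczM3d26isqpq8zMzLiczLQEApzLp2q93d3d3MzL3ambvMzMzLmszFGZmKzMynnN3d3d3c3cuqvLnMzMzKmrgwabzMzdzd3cvM3c3cyoUMzKW8zd3Lu3ACS8y8y93czKu7qGWrtUB7rLVszN28y2dRObvMyK3dzMy7qrq7tnh7m8k6yay8y4UUBKzMymiqvMzLl4q6qIl6q8yHuorMzKg1eczMzIac3My4iGiphEmKesyma5ecy5mJnNzLzMqJvMyou6ioEjmrYXy6ZGmZeZy7zd283dzLmrqc3LqUAIrMuAfLlRA2isur3d2t3dvdyZnO3dyABavN3IKsu6it2sus3d3d3d3d3d3d3dthOKzN3Lusu6zd3M3MvM3dzN3d3d3dzMtTarzd3c3d28zMzcxgADe8zd3d3MzMzMpFiazczczMu83czMUauWMZzMy8zMzMzLdmmc3c3d3d3d3My5O93dxzqXeszMzMpXiEec3d3cze3NzMumrdzN25m7vN3MzKQ2mVebzd3c3dzMzMupzHVXzcvMy83LzJi6q3eKzM3d3cu8zKm8yIu3fNvMzJvM3d3Kmnd5vMzd3Km8yBONx7zMeNyqzJiLzMu7hJh6q7zdyXnMk4pmeczMqb25rLmbcQNryZqrrMzch4zJN7p2e8zMy7zcqbzKRpq7OtzMvN25acyiZzNlaczMyVvKiIq4fMqoF8zM3d2mnMt4lFaGQ5zMzJiniIRVnKZEac3M3duJzMzLqalnpxrMy8y6qIh5vGNpmqzN3bdbzM3LzLu6ulXMyqzdypqruDSbu6y73DOszMzNy7vN3KeszLzd3KlSIkebyr3KpnvMzMzLmqrMvNy7vdy727lhFWesu83aQ9zMzMzJm6rLvd3cu9zKfKqnl3irq6zKrMzMzMu4m6vLqs3dy7zKWqqnZ4a7u5q8zd3czMyFqXu6us3t3LvLd7m6R4i7zKqrzMvMzMg5hIurzLzd3dy7lrmrZ2nMzMqpq7vKmpWYN8yszM3d3MzLp7mqpyrMzMqqrLswAAekfMyru83dyqqqqLmZyRd5zMy7qrcTITmqvcvMunvMzMyYqLeIzIhxI0MhBoGZrJa93d3dy5rM3d3Kp6domJzKdVZnhijN3d293d3czczM3czbqKhnu93MzMzMxa3d3d3d3d3N3d3MzMzMuZia3dzMy3esyw=="/>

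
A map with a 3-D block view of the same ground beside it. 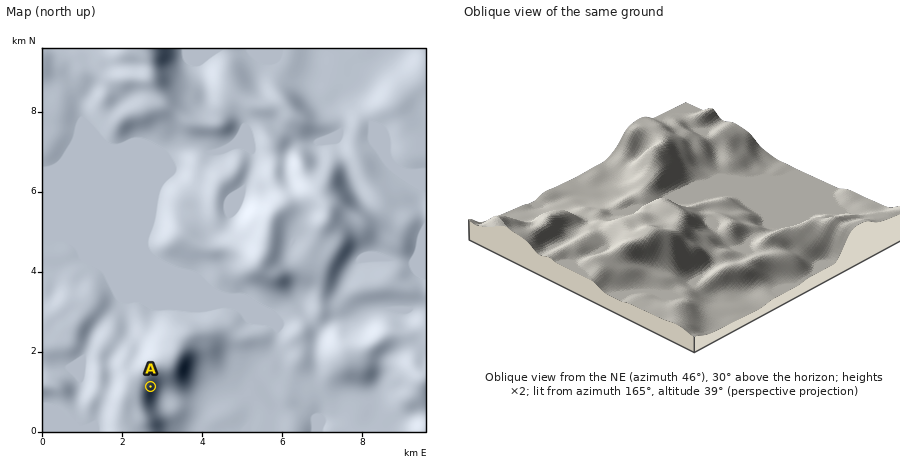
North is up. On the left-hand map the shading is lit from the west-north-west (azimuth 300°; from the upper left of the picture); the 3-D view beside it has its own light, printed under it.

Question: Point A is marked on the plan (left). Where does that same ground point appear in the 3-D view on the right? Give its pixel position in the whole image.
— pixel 652 145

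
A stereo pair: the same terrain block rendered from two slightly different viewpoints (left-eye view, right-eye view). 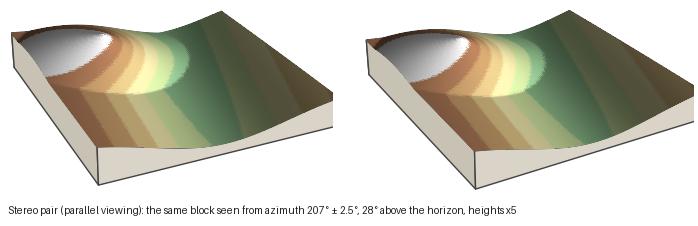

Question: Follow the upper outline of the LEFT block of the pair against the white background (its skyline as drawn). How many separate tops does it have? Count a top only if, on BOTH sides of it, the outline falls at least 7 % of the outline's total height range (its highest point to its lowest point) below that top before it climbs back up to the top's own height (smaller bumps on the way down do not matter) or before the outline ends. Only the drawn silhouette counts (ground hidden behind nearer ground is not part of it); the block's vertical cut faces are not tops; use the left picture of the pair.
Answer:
2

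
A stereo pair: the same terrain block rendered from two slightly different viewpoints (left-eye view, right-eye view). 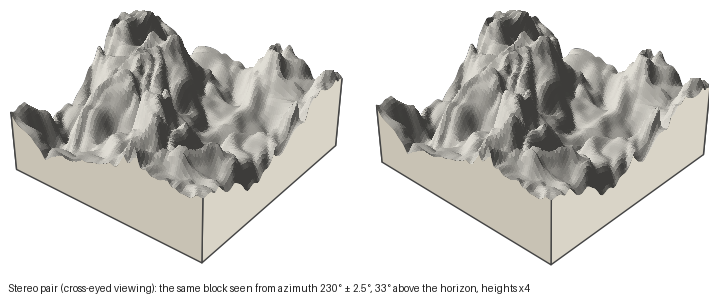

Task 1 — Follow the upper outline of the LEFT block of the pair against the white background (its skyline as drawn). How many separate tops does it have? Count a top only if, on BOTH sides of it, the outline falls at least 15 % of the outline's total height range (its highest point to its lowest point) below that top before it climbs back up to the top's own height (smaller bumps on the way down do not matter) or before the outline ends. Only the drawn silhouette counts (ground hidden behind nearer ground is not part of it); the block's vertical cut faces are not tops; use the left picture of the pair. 2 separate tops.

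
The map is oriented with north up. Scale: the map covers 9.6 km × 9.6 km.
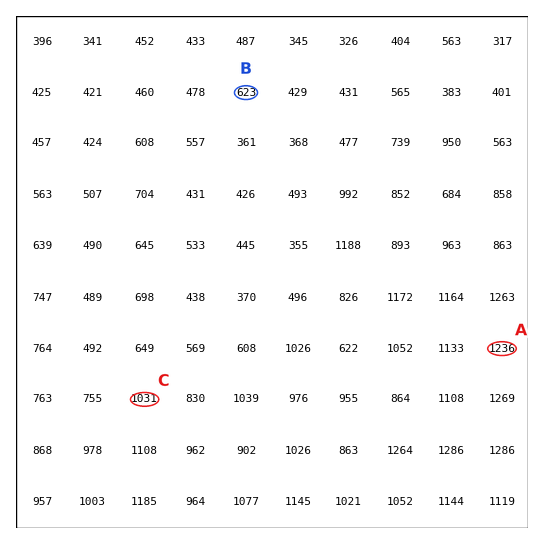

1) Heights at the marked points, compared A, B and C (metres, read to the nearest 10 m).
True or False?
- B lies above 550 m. True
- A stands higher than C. True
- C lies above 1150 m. False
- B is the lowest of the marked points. True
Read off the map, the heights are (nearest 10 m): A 1240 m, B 620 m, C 1030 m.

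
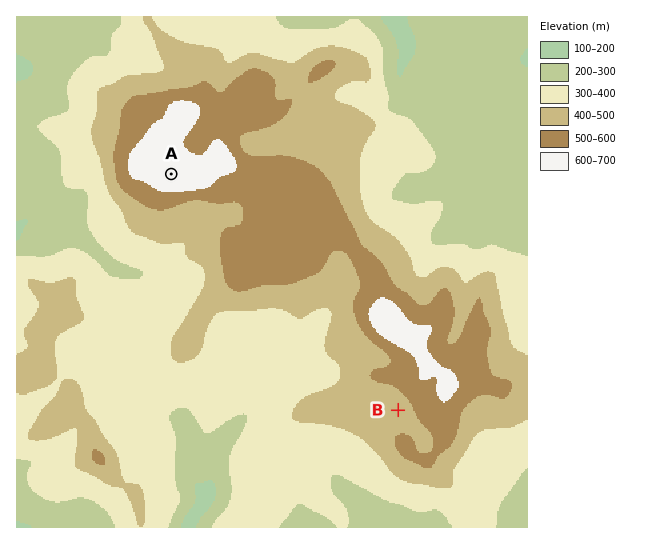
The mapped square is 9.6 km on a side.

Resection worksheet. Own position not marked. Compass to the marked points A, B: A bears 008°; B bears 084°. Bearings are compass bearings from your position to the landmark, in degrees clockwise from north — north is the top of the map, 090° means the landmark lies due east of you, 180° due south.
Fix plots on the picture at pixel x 134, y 438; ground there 320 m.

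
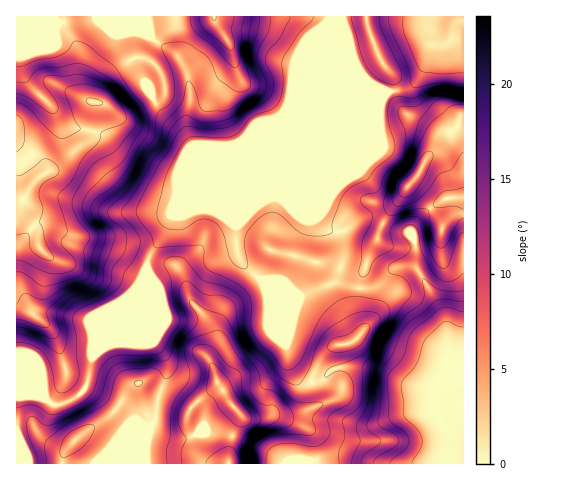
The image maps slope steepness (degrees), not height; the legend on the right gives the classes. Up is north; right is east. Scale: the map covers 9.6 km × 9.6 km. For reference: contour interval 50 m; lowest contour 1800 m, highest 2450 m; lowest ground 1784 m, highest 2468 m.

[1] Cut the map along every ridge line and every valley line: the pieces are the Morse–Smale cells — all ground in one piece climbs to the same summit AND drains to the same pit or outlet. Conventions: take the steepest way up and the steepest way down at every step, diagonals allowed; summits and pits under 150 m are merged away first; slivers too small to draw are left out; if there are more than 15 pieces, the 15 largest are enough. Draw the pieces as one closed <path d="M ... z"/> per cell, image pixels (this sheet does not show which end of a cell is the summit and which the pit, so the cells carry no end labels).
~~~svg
<path d="M463 16l-248 0-6 4-31 4-22 18-7 13 0 5 8 7 6 10 2 10-1 9-4 4-31 16-7 0-14-10-13-4-7 37-29 26-21 13-14 21-8 2 0 20 13 6 7 7 2 5 3-11 11-1 19 8 31 5 48 16 13-19 9-21 167-70-38 38-35 15-11 8-18 20 1 28 7 11 15 14 39 16 29-10 5-3 5-7 6-19 0-12-4-13-14-4-8-8 0-4 33-79 28-29 9-16 21-4 8-7 14-31 4-4 9-1 6-4 6-15 4-4 4-1z"/><path d="M152 258l-4 1-1 11-9 15-6 7-19 15-20 47-5 27-3 8-9 9-15 6-8 0-12-8-25 1 1 67 292 0 3-4 22-4 10 0 34 8 86-1 0-19-8-4-11-12-7-9-3-10-1-17 11-23 3-13-3-35-13-27-16-26-18-1-20 19-18 2-1 24 5 17-9 11-23 7-13 14-8 18 4 20 0 6-3 3-19 7-47 3-16-15-13-21-3-12-7-13 7-16 0-8-5-12-18-20-9-28-7-7z"/><path d="M336 148l-164 68-9 21-14 20 24 7 9 9 9 28 18 20 5 12 0 8-7 16 7 13 3 12 13 21 16 15 47-3 19-7 3-3 0-6-4-20 8-18 13-14 23-7 9-11-5-17 1-24-27-5-34 13-43-20-15-14-4-13 0-22 12-14 17-14 35-15z"/><path d="M214 16l-197 0-1 184 8-1 14-21 21-13 29-26 7-37 13 4 14 10 7 0 31-16 4-4 1-9-5-17-11-10 5-14 13-15 11-7 31-4z"/><path d="M17 221l-1 175 25 0 12 8 8 0 15-6 9-9 3-8 4-24 18-45 7-9 7-3 14-15 9-15 2-13-20-9-10-1-22-8-26-4-19-8-11 1-3 11-2-5-7-7z"/><path d="M463 22l-3 0-4 4-8 17-13 3-4 4-14 31-8 7-21 4-9 16-28 29-33 79 0 4 8 8 7 4 7 0 3 7 1 18-10 26 26 4 8-31 18-39 21-30 9-9 8-17 14-20 18-13 4-11 4-1z"/><path d="M463 116l-3 1-3 10-19 14-14 20-8 17-9 9-21 30-18 39-8 28 1 4 15-1 22-20 15 0 5 4 20 34 7 16 3 35-7 23 6-3 17 2z"/><path d="M449 376l-7 2-6 7-2 7 2 22 9 14 11 12 7 3 1-64z"/><path d="M344 456l-28 3-4 1-2 3 68 0z"/>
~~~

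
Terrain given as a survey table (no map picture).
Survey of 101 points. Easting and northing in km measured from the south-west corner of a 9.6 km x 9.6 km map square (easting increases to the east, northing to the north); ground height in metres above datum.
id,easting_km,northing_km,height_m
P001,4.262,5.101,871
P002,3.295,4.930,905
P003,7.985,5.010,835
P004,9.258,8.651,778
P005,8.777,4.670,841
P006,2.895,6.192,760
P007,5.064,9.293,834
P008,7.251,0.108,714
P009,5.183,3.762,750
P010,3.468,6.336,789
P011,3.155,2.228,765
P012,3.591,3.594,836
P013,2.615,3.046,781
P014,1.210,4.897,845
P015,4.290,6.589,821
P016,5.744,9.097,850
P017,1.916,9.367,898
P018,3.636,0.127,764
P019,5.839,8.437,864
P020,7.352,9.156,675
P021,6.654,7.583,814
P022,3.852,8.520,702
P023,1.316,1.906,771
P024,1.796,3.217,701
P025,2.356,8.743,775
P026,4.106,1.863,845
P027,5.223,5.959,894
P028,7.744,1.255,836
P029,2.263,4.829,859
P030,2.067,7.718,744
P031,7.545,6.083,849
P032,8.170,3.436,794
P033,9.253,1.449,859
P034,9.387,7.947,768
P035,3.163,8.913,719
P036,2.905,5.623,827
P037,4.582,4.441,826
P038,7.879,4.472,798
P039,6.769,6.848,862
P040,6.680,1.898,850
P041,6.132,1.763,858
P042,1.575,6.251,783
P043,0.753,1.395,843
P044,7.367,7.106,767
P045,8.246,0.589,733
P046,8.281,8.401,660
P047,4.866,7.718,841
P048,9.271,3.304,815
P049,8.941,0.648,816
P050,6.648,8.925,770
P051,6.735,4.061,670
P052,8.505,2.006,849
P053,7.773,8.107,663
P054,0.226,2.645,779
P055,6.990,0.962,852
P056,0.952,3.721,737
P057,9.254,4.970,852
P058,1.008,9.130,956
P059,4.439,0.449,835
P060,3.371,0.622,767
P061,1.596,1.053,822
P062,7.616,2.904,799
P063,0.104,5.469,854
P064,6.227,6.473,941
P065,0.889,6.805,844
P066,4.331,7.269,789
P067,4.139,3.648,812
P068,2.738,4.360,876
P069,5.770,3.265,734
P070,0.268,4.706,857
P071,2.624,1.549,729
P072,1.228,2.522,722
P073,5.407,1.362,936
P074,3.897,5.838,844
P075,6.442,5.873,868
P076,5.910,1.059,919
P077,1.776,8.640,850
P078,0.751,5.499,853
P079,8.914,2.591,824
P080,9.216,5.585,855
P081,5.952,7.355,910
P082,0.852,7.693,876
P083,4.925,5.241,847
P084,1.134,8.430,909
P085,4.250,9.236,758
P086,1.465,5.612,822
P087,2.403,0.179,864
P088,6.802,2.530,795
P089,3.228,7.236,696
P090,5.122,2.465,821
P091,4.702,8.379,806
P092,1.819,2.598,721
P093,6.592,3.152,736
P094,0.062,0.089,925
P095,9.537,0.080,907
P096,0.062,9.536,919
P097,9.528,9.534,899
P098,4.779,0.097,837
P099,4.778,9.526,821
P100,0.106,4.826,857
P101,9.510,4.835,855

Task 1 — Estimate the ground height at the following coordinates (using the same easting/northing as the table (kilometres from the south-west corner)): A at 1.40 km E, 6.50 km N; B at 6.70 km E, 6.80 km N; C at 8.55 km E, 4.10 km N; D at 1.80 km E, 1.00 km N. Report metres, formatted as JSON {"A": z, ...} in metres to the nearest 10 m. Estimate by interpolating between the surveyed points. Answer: {"A": 800, "B": 880, "C": 820, "D": 820}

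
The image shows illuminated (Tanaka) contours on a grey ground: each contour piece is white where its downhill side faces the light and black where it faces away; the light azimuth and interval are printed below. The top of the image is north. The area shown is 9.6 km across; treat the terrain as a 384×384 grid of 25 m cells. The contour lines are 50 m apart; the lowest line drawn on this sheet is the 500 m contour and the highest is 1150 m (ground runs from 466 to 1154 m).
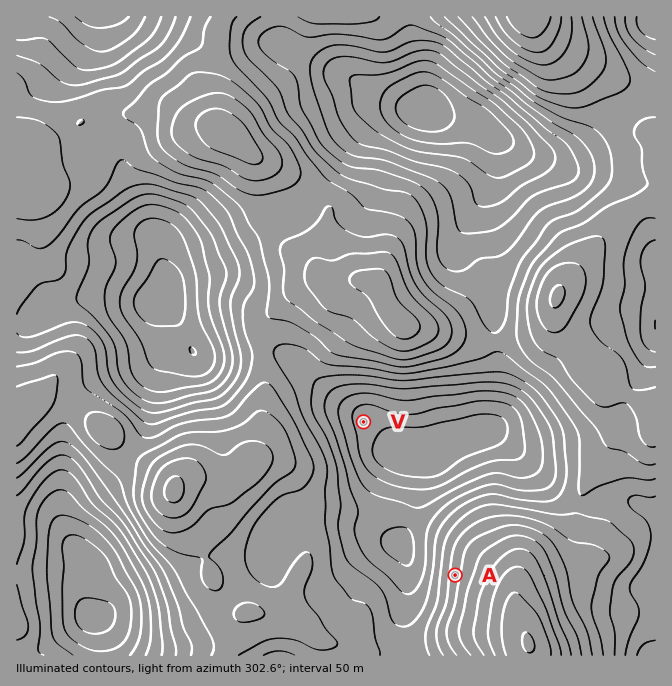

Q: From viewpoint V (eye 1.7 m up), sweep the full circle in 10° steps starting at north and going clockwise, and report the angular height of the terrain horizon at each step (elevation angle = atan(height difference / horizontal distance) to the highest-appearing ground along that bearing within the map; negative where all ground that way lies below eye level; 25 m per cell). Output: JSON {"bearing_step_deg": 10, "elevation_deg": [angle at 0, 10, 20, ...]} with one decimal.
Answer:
{"bearing_step_deg": 10, "elevation_deg": [16.4, 17.0, 17.5, 16.9, 14.3, 10.7, 7.3, 6.2, 5.9, 4.7, 4.0, 3.7, 5.3, 8.1, 8.7, 7.2, 5.0, 4.0, 4.9, 6.6, 9.2, 12.2, 14.5, 15.9, 16.4, 16.2, 15.6, 14.7, 13.1, 11.8, 10.9, 10.5, 11.0, 12.7, 14.4, 15.6]}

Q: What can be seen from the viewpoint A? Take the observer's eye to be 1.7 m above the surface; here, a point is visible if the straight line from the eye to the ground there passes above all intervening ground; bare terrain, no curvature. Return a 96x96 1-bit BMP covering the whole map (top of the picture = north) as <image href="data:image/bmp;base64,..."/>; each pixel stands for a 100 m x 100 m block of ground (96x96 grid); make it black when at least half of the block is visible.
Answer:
<image width="96" height="96" href="data:image/bmp;base64,Qk2+BAAAAAAAAD4AAAAoAAAAYAAAAGAAAAABAAEAAAAAAIAEAAATCwAAEwsAAAIAAAAAAAAA////AAAAAAAAAAAAAAA/8AAAAAAAAAAAAAP/8AAAAAAAAAAAIAf/+AAAAAAAAAAAMD//+AAAAAAAAAAAGP///8AAAAAAAAAAD////+AAAAAAAAAAH////+AAAAAAAAAAH////+AAAAAAAAAAP////GAAAAAAAAAD/H//+HAAAAAAAAAD+H//+HAAAAAAAAAH4D//8HAAAAAAAAAH4D//8GAAAAAAAAAHwB//8GAAAAAAAAAHwB//4GAAAAAAAAA/4B//8AAAAAAAAAD/4B//8AAAAAAAAAD/8B//8AAAAAAAAAH/8B//+AAAAAAAAAH/+B//+AAAAAAAAAH//B//+AAAAAAAAAH//h//+AAAAAAAAAH/////8AAAAAAAAAD/////8AAAAAAAAAD/////4AAAAAAAAAD/////gAAAAAAAAAD/////AAAAAAAAAAB8P///AAAAAAAAAAA4H///gAAAAAAAAAAAD///gAAAAAAAAAAAD///gAAAAAAAAAAAA///wAAAAAAAAAAAA///wAAAAAAAAAAAAf//wAAAAAAAAAAAAf//4AAAAAAAAAAAAf//8AAAAAAAAAAAAf//+AAAAAAAAAAAA////AAAAAAAAAAAA////AAAAAAAAAAAA////gAAAAAAAAAAA////4AAAAAAAAAAA////8AAAAAAAAAAA////+AAAAAAAAAAA/////AAAAAAAAAAA/////gAAAAAAAAAB/////gAAAAAAAAAD/////wAAAAAAAAAH/////wAAAAAAAAAD/////AAAAAAAAAAD///+AAAAAAAAAAAB//+AAAAAAAAAAAAA//8AAAAAAAAAAAAAf/4AAAAAAAAAAAAAP/4AAAAAAAAAAAAAH/4AAAAAAAAAAAAAA54AAAAAAAAAAAAAAAAAAAAAAAAAAAAAAAAAAAAAAAAAAAAAAAAAAAAAAAAAAAAAAAAAAAAAAAAAAAAAAAAAAAAAAAAAAAAAAAAAAAAAAAAAAAAAAAAAAAAAAAAAAAAAAAAAAAAAAAAAAAAAAAAAAAAAAAAAAAAAAAAAAAAAAAAAAAAAAAAAAAAAAAAAAAAAAAAAAAAAAAAAAAAAAAAAAAAAAAH/AAAAAAAAAAAAAAD/wAAAAAAAAAAAAAD/wAAAAAAAAAAAAAD/wHgAAAAAAAAAAAf3wf/8AAAAAAAAAB//x//+AAAAAAAAAA//g//8AAAAAAAAAAf/wP/4AAAAAAAAAAf/wD/wAAAAAAAAAAf/4AAAAAAAAAAAAAAf4AAAAAAAAAAAAAAPwAAAAAAAAAAAAAADAAAAAAAAAAAAAAAAAAAAAAAAAAAAAAAAAAAAAAAAAAAAAAAAAAAAAAAAAAAAAAAAAAAAAAAAAB/AAAAAAAAAAAAAAD/gAAAAAAAAAAAAAH/wAAAAAAAAAAAAAH/wAAAAAAAAAAAAAP/4AAAAAAAAAAAAAf/4AAAAAAAAAAAAA//4AAAAAAAAAAAAA//4AAAAAAAAAAAAB//4AAAAAAAAAAAAB//wAAAAAAAAAAAAD//AAA="/>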